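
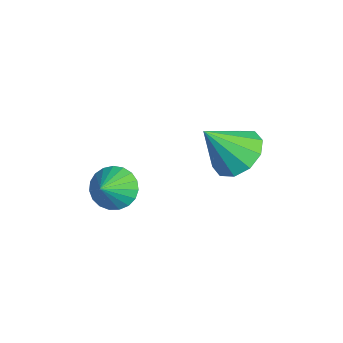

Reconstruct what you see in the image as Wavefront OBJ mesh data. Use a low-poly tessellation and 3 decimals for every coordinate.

v 2.128 -3.222 -0.389
v 2.74 -3.151 -0.945
v 2.952 -3.778 0.449
v 2.766 -2.854 -0.772
v 2.681 -2.62 -0.533
v 2.501 -2.49 -0.269
v 2.256 -2.486 -0.025
v 1.989 -2.61 0.155
v 1.746 -2.839 0.242
v 1.569 -3.135 0.219
v 1.489 -3.445 0.091
v 1.519 -3.717 -0.119
v 1.655 -3.903 -0.376
v 1.872 -3.971 -0.636
v 2.134 -3.91 -0.852
v 2.394 -3.73 -0.989
v 2.609 -3.461 -1.021
v 3.327 0.487 1.81
v 3.822 -0.169 1.258
v 3.373 -0.607 3.15
v 4.231 0.191 1.537
v 4.295 0.663 1.921
v 3.989 1.068 2.262
v 3.43 1.251 2.431
v 2.832 1.143 2.363
v 2.423 0.783 2.083
v 2.359 0.311 1.7
v 2.665 -0.094 1.358
v 3.224 -0.277 1.19
f 2 1 4
f 2 4 3
f 4 1 5
f 4 5 3
f 5 1 6
f 5 6 3
f 6 1 7
f 6 7 3
f 7 1 8
f 7 8 3
f 8 1 9
f 8 9 3
f 9 1 10
f 9 10 3
f 10 1 11
f 10 11 3
f 11 1 12
f 11 12 3
f 12 1 13
f 12 13 3
f 13 1 14
f 13 14 3
f 14 1 15
f 14 15 3
f 15 1 16
f 15 16 3
f 16 1 17
f 16 17 3
f 17 1 2
f 17 2 3
f 19 18 21
f 19 21 20
f 21 18 22
f 21 22 20
f 22 18 23
f 22 23 20
f 23 18 24
f 23 24 20
f 24 18 25
f 24 25 20
f 25 18 26
f 25 26 20
f 26 18 27
f 26 27 20
f 27 18 28
f 27 28 20
f 28 18 29
f 28 29 20
f 29 18 19
f 29 19 20



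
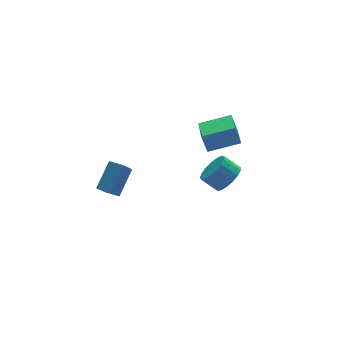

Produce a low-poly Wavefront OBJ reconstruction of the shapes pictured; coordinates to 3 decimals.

v 1.558 -4.163 2.068
v 1.364 -3.812 3.093
v 2.304 -2.338 1.583
v 2.111 -1.987 2.608
v 3.229 -4.713 2.572
v 3.036 -4.362 3.597
v 3.976 -2.888 2.087
v 3.782 -2.537 3.112
v 4.264 -1.474 -3.205
v 5.078 -1.019 -2.817
v 4.37 -0.411 -2.046
v 3.556 -0.866 -2.435
v 4.94 -0.724 -3.175
v 4.232 -0.117 -2.404
v 4.648 -0.601 -3.54
v 3.94 0.006 -2.769
v 4.268 -0.679 -3.828
v 3.56 -0.071 -3.057
v 3.887 -0.938 -3.974
v 3.179 -0.331 -3.203
v 3.592 -1.32 -3.944
v 2.884 -0.713 -3.173
v 3.451 -1.737 -3.744
v 2.743 -1.13 -2.973
v 3.497 -2.094 -3.421
v 2.789 -1.487 -2.651
v 3.718 -2.309 -3.049
v 3.01 -1.702 -2.278
v 4.064 -2.332 -2.713
v 3.356 -1.725 -1.942
v 4.456 -2.159 -2.489
v 3.748 -1.552 -1.718
v 4.804 -1.829 -2.429
v 4.096 -1.222 -1.659
v 5.028 -1.417 -2.548
v 4.321 -0.81 -1.777
v -2.635 -2.187 -1.57
v -3.365 -2.657 -0.603
v -3.114 -1.486 -1.592
v -3.845 -1.955 -0.625
v -1.515 -1.385 -0.335
v -2.246 -1.854 0.632
v -1.995 -0.683 -0.357
v -2.725 -1.153 0.61
f 2 4 1
f 5 2 1
f 1 4 3
f 3 5 1
f 2 8 4
f 6 2 5
f 6 8 2
f 4 8 3
f 7 5 3
f 3 8 7
f 7 6 5
f 8 6 7
f 10 9 13
f 10 13 11
f 11 13 14
f 11 14 12
f 13 9 15
f 13 15 14
f 14 15 16
f 14 16 12
f 15 9 17
f 15 17 16
f 16 17 18
f 16 18 12
f 17 9 19
f 17 19 18
f 18 19 20
f 18 20 12
f 19 9 21
f 19 21 20
f 20 21 22
f 20 22 12
f 21 9 23
f 21 23 22
f 22 23 24
f 22 24 12
f 23 9 25
f 23 25 24
f 24 25 26
f 24 26 12
f 25 9 27
f 25 27 26
f 26 27 28
f 26 28 12
f 27 9 29
f 27 29 28
f 28 29 30
f 28 30 12
f 29 9 31
f 29 31 30
f 30 31 32
f 30 32 12
f 31 9 33
f 31 33 32
f 32 33 34
f 32 34 12
f 33 9 35
f 33 35 34
f 34 35 36
f 34 36 12
f 35 9 10
f 35 10 36
f 36 10 11
f 36 11 12
f 38 40 37
f 41 38 37
f 37 40 39
f 39 41 37
f 38 44 40
f 42 38 41
f 42 44 38
f 40 44 39
f 43 41 39
f 39 44 43
f 43 42 41
f 44 42 43



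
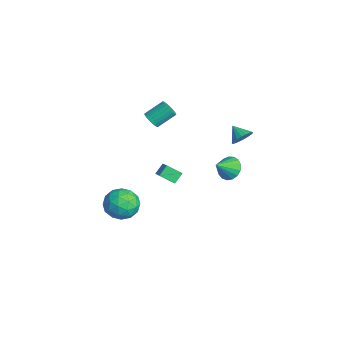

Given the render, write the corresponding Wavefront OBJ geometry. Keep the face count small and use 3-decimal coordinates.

v -2.773 0.35 -2.494
v -3.227 -0.465 -1.95
v -3.092 0.896 -1.941
v -3.546 0.081 -1.397
v -1.314 0.199 -1.503
v -1.768 -0.616 -0.959
v -1.633 0.745 -0.95
v -2.087 -0.07 -0.406
v -3.83 -2.777 -4.169
v -3.133 -1.909 -4.584
v -2.347 -3.491 -3.176
v -1.65 -2.623 -3.591
v -2.52 -2.371 -2.822
v -3.436 -1.929 -3.436
v -2.044 -3.471 -4.324
v -2.96 -3.029 -4.938
v -2.029 -2.337 -4.68
v -2.324 -1.657 -3.752
v -3.156 -3.743 -4.008
v -3.451 -3.063 -3.08
v -3.612 -2.28 -4.464
v -1.868 -3.12 -3.296
v -2.379 -2.972 -2.844
v -1.97 -2.461 -3.088
v -3.79 -2.292 -3.789
v -3.381 -1.782 -4.033
v -3.02 -2.053 -2.997
v -2.099 -3.618 -3.727
v -1.69 -3.108 -3.971
v -3.51 -2.939 -4.672
v -3.101 -2.428 -4.916
v -2.46 -3.347 -4.763
v -2.554 -2.022 -4.764
v -1.682 -2.441 -4.181
v -1.913 -2.94 -4.612
v -2.452 -2.68 -4.972
v -2.727 -1.622 -4.218
v -1.855 -2.042 -3.635
v -2.366 -1.893 -3.182
v -2.905 -1.634 -3.543
v -2.078 -1.874 -4.275
v -3.625 -3.358 -4.125
v -2.753 -3.778 -3.542
v -2.575 -3.766 -4.217
v -3.114 -3.507 -4.578
v -3.798 -2.959 -3.579
v -2.926 -3.378 -2.996
v -3.028 -2.72 -2.788
v -3.567 -2.46 -3.148
v -3.402 -3.526 -3.485
v 0.584 3.669 3.261
v 1.056 3.465 3.779
v -0.204 3.311 3.839
v 0.981 3.769 3.866
v 0.827 4.053 3.832
v 0.625 4.262 3.686
v 0.415 4.352 3.456
v 0.238 4.308 3.187
v 0.13 4.137 2.933
v 0.111 3.874 2.744
v 0.186 3.57 2.657
v 0.34 3.285 2.69
v 0.542 3.077 2.837
v 0.752 2.986 3.067
v 0.929 3.031 3.336
v 1.038 3.202 3.59
v -2.52 -0.893 3.513
v -2.3 -0.552 3.058
v -2.36 0.574 3.871
v -2.58 0.233 4.327
v -2.534 -0.536 3.019
v -2.594 0.589 3.832
v -2.766 -0.574 3.055
v -2.826 0.551 3.868
v -2.961 -0.661 3.161
v -3.021 0.464 3.974
v -3.088 -0.784 3.32
v -3.148 0.342 4.134
v -3.129 -0.922 3.509
v -3.189 0.203 4.323
v -3.077 -1.057 3.699
v -3.137 0.069 4.513
v -2.941 -1.166 3.86
v -3.001 -0.041 4.674
v -2.74 -1.234 3.969
v -2.8 -0.108 4.782
v -2.506 -1.249 4.008
v -2.566 -0.124 4.821
v -2.274 -1.211 3.972
v -2.334 -0.086 4.785
v -2.079 -1.124 3.866
v -2.139 0.001 4.679
v -1.952 -1.002 3.706
v -2.012 0.124 4.52
v -1.911 -0.863 3.517
v -1.971 0.262 4.331
v -1.963 -0.729 3.327
v -2.023 0.397 4.141
v -2.099 -0.619 3.166
v -2.159 0.506 3.98
v -1.034 3.443 -0.625
v -0.275 3.412 -1.027
v -0.646 2.477 0.185
v -0.216 3.687 -0.727
v -0.345 3.907 -0.403
v -0.632 4.02 -0.131
v -1.011 4.001 0.029
v -1.395 3.854 0.038
v -1.697 3.613 -0.104
v -1.847 3.333 -0.366
v -1.811 3.079 -0.687
v -1.597 2.907 -0.994
v -1.254 2.859 -1.217
v -0.861 2.944 -1.304
v -0.507 3.144 -1.235
f 2 4 1
f 5 2 1
f 1 4 3
f 3 5 1
f 2 8 4
f 6 2 5
f 6 8 2
f 4 8 3
f 7 5 3
f 3 8 7
f 7 6 5
f 8 6 7
f 9 46 25
f 46 20 49
f 25 49 14
f 46 49 25
f 9 25 21
f 25 14 26
f 21 26 10
f 25 26 21
f 9 21 30
f 21 10 31
f 30 31 16
f 21 31 30
f 9 30 42
f 30 16 45
f 42 45 19
f 30 45 42
f 9 42 46
f 42 19 50
f 46 50 20
f 42 50 46
f 10 26 37
f 26 14 40
f 37 40 18
f 26 40 37
f 14 49 27
f 49 20 48
f 27 48 13
f 49 48 27
f 20 50 47
f 50 19 43
f 47 43 11
f 50 43 47
f 19 45 44
f 45 16 32
f 44 32 15
f 45 32 44
f 16 31 36
f 31 10 33
f 36 33 17
f 31 33 36
f 12 38 24
f 38 18 39
f 24 39 13
f 38 39 24
f 12 24 22
f 24 13 23
f 22 23 11
f 24 23 22
f 12 22 29
f 22 11 28
f 29 28 15
f 22 28 29
f 12 29 34
f 29 15 35
f 34 35 17
f 29 35 34
f 12 34 38
f 34 17 41
f 38 41 18
f 34 41 38
f 13 39 27
f 39 18 40
f 27 40 14
f 39 40 27
f 11 23 47
f 23 13 48
f 47 48 20
f 23 48 47
f 15 28 44
f 28 11 43
f 44 43 19
f 28 43 44
f 17 35 36
f 35 15 32
f 36 32 16
f 35 32 36
f 18 41 37
f 41 17 33
f 37 33 10
f 41 33 37
f 52 51 54
f 52 54 53
f 54 51 55
f 54 55 53
f 55 51 56
f 55 56 53
f 56 51 57
f 56 57 53
f 57 51 58
f 57 58 53
f 58 51 59
f 58 59 53
f 59 51 60
f 59 60 53
f 60 51 61
f 60 61 53
f 61 51 62
f 61 62 53
f 62 51 63
f 62 63 53
f 63 51 64
f 63 64 53
f 64 51 65
f 64 65 53
f 65 51 66
f 65 66 53
f 66 51 52
f 66 52 53
f 68 67 71
f 68 71 69
f 69 71 72
f 69 72 70
f 71 67 73
f 71 73 72
f 72 73 74
f 72 74 70
f 73 67 75
f 73 75 74
f 74 75 76
f 74 76 70
f 75 67 77
f 75 77 76
f 76 77 78
f 76 78 70
f 77 67 79
f 77 79 78
f 78 79 80
f 78 80 70
f 79 67 81
f 79 81 80
f 80 81 82
f 80 82 70
f 81 67 83
f 81 83 82
f 82 83 84
f 82 84 70
f 83 67 85
f 83 85 84
f 84 85 86
f 84 86 70
f 85 67 87
f 85 87 86
f 86 87 88
f 86 88 70
f 87 67 89
f 87 89 88
f 88 89 90
f 88 90 70
f 89 67 91
f 89 91 90
f 90 91 92
f 90 92 70
f 91 67 93
f 91 93 92
f 92 93 94
f 92 94 70
f 93 67 95
f 93 95 94
f 94 95 96
f 94 96 70
f 95 67 97
f 95 97 96
f 96 97 98
f 96 98 70
f 97 67 99
f 97 99 98
f 98 99 100
f 98 100 70
f 99 67 68
f 99 68 100
f 100 68 69
f 100 69 70
f 102 101 104
f 102 104 103
f 104 101 105
f 104 105 103
f 105 101 106
f 105 106 103
f 106 101 107
f 106 107 103
f 107 101 108
f 107 108 103
f 108 101 109
f 108 109 103
f 109 101 110
f 109 110 103
f 110 101 111
f 110 111 103
f 111 101 112
f 111 112 103
f 112 101 113
f 112 113 103
f 113 101 114
f 113 114 103
f 114 101 115
f 114 115 103
f 115 101 102
f 115 102 103



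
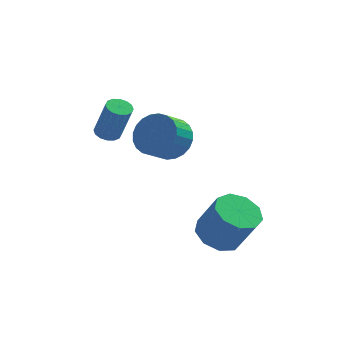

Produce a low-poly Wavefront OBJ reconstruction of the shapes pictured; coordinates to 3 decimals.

v -3.524 3.206 1.226
v -3.063 2.951 1.038
v -2.574 2.62 2.685
v -3.036 2.874 2.874
v -2.987 3.229 1.071
v -2.498 2.897 2.719
v -3.055 3.5 1.146
v -2.566 3.169 2.794
v -3.249 3.693 1.243
v -2.76 3.362 2.89
v -3.517 3.755 1.335
v -3.028 3.424 2.982
v -3.787 3.67 1.398
v -3.298 3.338 3.045
v -3.986 3.46 1.415
v -3.497 3.129 3.062
v -4.062 3.183 1.381
v -3.573 2.851 3.029
v -3.994 2.911 1.306
v -3.505 2.58 2.954
v -3.8 2.718 1.21
v -3.311 2.387 2.857
v -3.532 2.656 1.118
v -3.043 2.325 2.765
v -3.262 2.742 1.055
v -2.773 2.41 2.702
v -1.092 0.585 2.464
v -0.635 0.959 3.246
v -1.251 0.309 3.918
v -1.708 -0.065 3.136
v -0.929 1.201 3.21
v -1.546 0.55 3.881
v -1.248 1.348 3.059
v -1.865 0.697 3.731
v -1.544 1.379 2.819
v -2.16 0.729 3.49
v -1.77 1.29 2.524
v -2.387 0.639 3.195
v -1.894 1.093 2.22
v -2.51 0.442 2.891
v -1.895 0.819 1.953
v -2.511 0.168 2.625
v -1.774 0.509 1.765
v -2.39 -0.141 2.436
v -1.549 0.211 1.682
v -2.165 -0.439 2.354
v -1.254 -0.03 1.719
v -1.871 -0.681 2.39
v -0.935 -0.177 1.869
v -1.552 -0.828 2.541
v -0.64 -0.209 2.11
v -1.256 -0.859 2.781
v -0.413 -0.119 2.405
v -1.03 -0.77 3.076
v -0.29 0.078 2.709
v -0.906 -0.573 3.38
v -0.289 0.352 2.975
v -0.905 -0.299 3.647
v -0.41 0.661 3.164
v -1.026 0.011 3.835
v 0.653 -1.148 -1.669
v 1.227 -1.816 -2.122
v 1.94 -2.26 -0.564
v 1.367 -1.592 -0.111
v 1.544 -1.218 -2.096
v 2.257 -1.663 -0.538
v 1.444 -0.588 -1.871
v 2.157 -1.032 -0.313
v 0.975 -0.219 -1.551
v 1.688 -0.663 0.007
v 0.355 -0.285 -1.286
v 1.068 -0.729 0.272
v -0.125 -0.755 -1.201
v 0.588 -1.199 0.357
v -0.241 -1.409 -1.334
v 0.472 -1.853 0.224
v 0.062 -1.94 -1.624
v 0.775 -2.384 -0.066
v 0.641 -2.101 -1.935
v 1.354 -2.545 -0.377
f 2 1 5
f 2 5 3
f 3 5 6
f 3 6 4
f 5 1 7
f 5 7 6
f 6 7 8
f 6 8 4
f 7 1 9
f 7 9 8
f 8 9 10
f 8 10 4
f 9 1 11
f 9 11 10
f 10 11 12
f 10 12 4
f 11 1 13
f 11 13 12
f 12 13 14
f 12 14 4
f 13 1 15
f 13 15 14
f 14 15 16
f 14 16 4
f 15 1 17
f 15 17 16
f 16 17 18
f 16 18 4
f 17 1 19
f 17 19 18
f 18 19 20
f 18 20 4
f 19 1 21
f 19 21 20
f 20 21 22
f 20 22 4
f 21 1 23
f 21 23 22
f 22 23 24
f 22 24 4
f 23 1 25
f 23 25 24
f 24 25 26
f 24 26 4
f 25 1 2
f 25 2 26
f 26 2 3
f 26 3 4
f 28 27 31
f 28 31 29
f 29 31 32
f 29 32 30
f 31 27 33
f 31 33 32
f 32 33 34
f 32 34 30
f 33 27 35
f 33 35 34
f 34 35 36
f 34 36 30
f 35 27 37
f 35 37 36
f 36 37 38
f 36 38 30
f 37 27 39
f 37 39 38
f 38 39 40
f 38 40 30
f 39 27 41
f 39 41 40
f 40 41 42
f 40 42 30
f 41 27 43
f 41 43 42
f 42 43 44
f 42 44 30
f 43 27 45
f 43 45 44
f 44 45 46
f 44 46 30
f 45 27 47
f 45 47 46
f 46 47 48
f 46 48 30
f 47 27 49
f 47 49 48
f 48 49 50
f 48 50 30
f 49 27 51
f 49 51 50
f 50 51 52
f 50 52 30
f 51 27 53
f 51 53 52
f 52 53 54
f 52 54 30
f 53 27 55
f 53 55 54
f 54 55 56
f 54 56 30
f 55 27 57
f 55 57 56
f 56 57 58
f 56 58 30
f 57 27 59
f 57 59 58
f 58 59 60
f 58 60 30
f 59 27 28
f 59 28 60
f 60 28 29
f 60 29 30
f 62 61 65
f 62 65 63
f 63 65 66
f 63 66 64
f 65 61 67
f 65 67 66
f 66 67 68
f 66 68 64
f 67 61 69
f 67 69 68
f 68 69 70
f 68 70 64
f 69 61 71
f 69 71 70
f 70 71 72
f 70 72 64
f 71 61 73
f 71 73 72
f 72 73 74
f 72 74 64
f 73 61 75
f 73 75 74
f 74 75 76
f 74 76 64
f 75 61 77
f 75 77 76
f 76 77 78
f 76 78 64
f 77 61 79
f 77 79 78
f 78 79 80
f 78 80 64
f 79 61 62
f 79 62 80
f 80 62 63
f 80 63 64



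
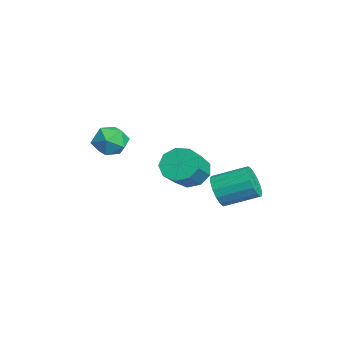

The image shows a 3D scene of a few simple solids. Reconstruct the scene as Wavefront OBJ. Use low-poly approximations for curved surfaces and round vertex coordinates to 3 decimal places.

v 0.228 1.782 -1.284
v 0.669 1.375 -0.51
v 0.994 3.11 0.219
v 0.552 3.518 -0.556
v 1.017 1.438 -0.817
v 1.342 3.174 -0.089
v 1.185 1.581 -1.231
v 1.51 3.316 -0.503
v 1.134 1.77 -1.658
v 1.458 3.505 -0.929
v 0.874 1.961 -1.999
v 1.199 3.697 -1.27
v 0.467 2.112 -2.176
v 0.792 3.847 -1.447
v 0.005 2.187 -2.149
v 0.33 3.922 -1.42
v -0.406 2.169 -1.924
v -0.082 3.905 -1.195
v -0.672 2.063 -1.552
v -0.347 3.799 -0.823
v -0.732 1.893 -1.119
v -0.407 3.628 -0.391
v -0.572 1.697 -0.724
v -0.247 3.432 0.004
v -0.229 1.521 -0.458
v 0.096 3.256 0.271
v 0.219 1.404 -0.38
v 0.544 3.14 0.348
v -1.841 0.709 -0.801
v -1.231 0.457 -1.643
v -0.109 -0.241 -0.621
v -0.719 0.011 0.221
v -1.048 1.119 -1.391
v 0.074 0.421 -0.369
v -1.236 1.59 -0.863
v -0.115 0.892 0.159
v -1.707 1.648 -0.306
v -0.586 0.95 0.716
v -2.241 1.267 0.02
v -1.119 0.569 1.041
v -2.587 0.625 -0.039
v -1.466 -0.073 0.983
v -2.584 0.022 -0.454
v -1.463 -0.676 0.568
v -2.233 -0.259 -1.031
v -1.112 -0.957 -0.01
v -1.699 -0.088 -1.501
v -0.577 -0.786 -0.479
v -2.969 -2.978 0.928
v -2.056 -2.758 0.454
v -2.124 -3.682 2.226
v -1.211 -3.462 1.752
v -1.806 -2.684 2.135
v -2.328 -2.249 1.333
v -1.852 -4.191 1.347
v -2.374 -3.756 0.545
v -1.366 -3.507 0.713
v -1.338 -2.576 1.2
v -2.842 -3.864 1.48
v -2.814 -2.933 1.967
f 2 1 5
f 2 5 3
f 3 5 6
f 3 6 4
f 5 1 7
f 5 7 6
f 6 7 8
f 6 8 4
f 7 1 9
f 7 9 8
f 8 9 10
f 8 10 4
f 9 1 11
f 9 11 10
f 10 11 12
f 10 12 4
f 11 1 13
f 11 13 12
f 12 13 14
f 12 14 4
f 13 1 15
f 13 15 14
f 14 15 16
f 14 16 4
f 15 1 17
f 15 17 16
f 16 17 18
f 16 18 4
f 17 1 19
f 17 19 18
f 18 19 20
f 18 20 4
f 19 1 21
f 19 21 20
f 20 21 22
f 20 22 4
f 21 1 23
f 21 23 22
f 22 23 24
f 22 24 4
f 23 1 25
f 23 25 24
f 24 25 26
f 24 26 4
f 25 1 27
f 25 27 26
f 26 27 28
f 26 28 4
f 27 1 2
f 27 2 28
f 28 2 3
f 28 3 4
f 30 29 33
f 30 33 31
f 31 33 34
f 31 34 32
f 33 29 35
f 33 35 34
f 34 35 36
f 34 36 32
f 35 29 37
f 35 37 36
f 36 37 38
f 36 38 32
f 37 29 39
f 37 39 38
f 38 39 40
f 38 40 32
f 39 29 41
f 39 41 40
f 40 41 42
f 40 42 32
f 41 29 43
f 41 43 42
f 42 43 44
f 42 44 32
f 43 29 45
f 43 45 44
f 44 45 46
f 44 46 32
f 45 29 47
f 45 47 46
f 46 47 48
f 46 48 32
f 47 29 30
f 47 30 48
f 48 30 31
f 48 31 32
f 49 60 54
f 49 54 50
f 49 50 56
f 49 56 59
f 49 59 60
f 50 54 58
f 54 60 53
f 60 59 51
f 59 56 55
f 56 50 57
f 52 58 53
f 52 53 51
f 52 51 55
f 52 55 57
f 52 57 58
f 53 58 54
f 51 53 60
f 55 51 59
f 57 55 56
f 58 57 50



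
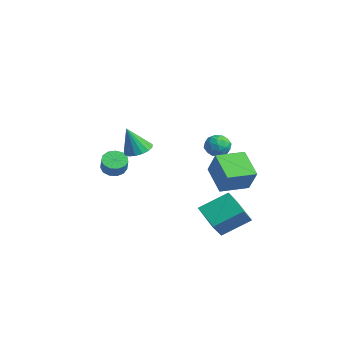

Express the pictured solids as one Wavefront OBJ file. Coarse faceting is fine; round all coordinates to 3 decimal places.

v 2.431 1.475 -4.313
v 2.769 3.187 -3.238
v 4.014 1.728 -5.215
v 4.353 3.441 -4.14
v 3.187 0.639 -3.22
v 3.526 2.352 -2.145
v 4.771 0.893 -4.122
v 5.109 2.605 -3.047
v -3.87 -1.896 -2.211
v -3.293 -1.488 -2.586
v -2.614 -1.656 -1.724
v -3.19 -2.064 -1.349
v -3.525 -1.187 -2.344
v -2.846 -1.354 -1.482
v -3.867 -1.11 -2.06
v -3.188 -1.278 -1.198
v -4.209 -1.284 -1.824
v -3.53 -1.452 -0.962
v -4.444 -1.652 -1.711
v -3.765 -1.819 -0.849
v -4.496 -2.097 -1.756
v -3.817 -2.265 -0.894
v -4.35 -2.479 -1.946
v -3.67 -2.646 -1.084
v -4.051 -2.675 -2.22
v -3.371 -2.843 -1.358
v -3.694 -2.625 -2.491
v -3.015 -2.792 -1.629
v -3.393 -2.343 -2.673
v -2.714 -2.51 -1.811
v -3.244 -1.919 -2.709
v -2.564 -2.087 -1.847
v 2.385 -2.598 1.481
v 2.93 -1.981 1.73
v 2.415 -3.302 3.159
v 2.558 -1.82 1.804
v 2.147 -1.838 1.804
v 1.79 -2.029 1.73
v 1.57 -2.351 1.598
v 1.536 -2.73 1.44
v 1.697 -3.078 1.292
v 2.016 -3.317 1.186
v 2.419 -3.391 1.148
v 2.815 -3.283 1.186
v 3.112 -3.018 1.292
v 3.242 -2.658 1.441
v 3.177 -2.283 1.599
v 2.169 2.368 -2.568
v 0.525 2.299 -1.397
v 2.091 4.216 -2.57
v 0.447 4.147 -1.398
v 3.213 2.413 -1.102
v 1.569 2.344 0.07
v 3.135 4.261 -1.103
v 1.491 4.192 0.068
v -1.553 3.656 0.002
v -0.947 3.827 0.591
v -0.593 3.053 -0.811
v 0.013 3.224 -0.222
v -0.598 2.64 -0.054
v -1.192 3.013 0.448
v -0.348 3.867 -0.668
v -0.942 4.24 -0.166
v -0.203 3.958 0.177
v -0.357 3.2 0.556
v -1.183 3.68 -0.776
v -1.337 2.922 -0.397
v -1.335 3.794 0.368
v -0.205 3.086 -0.588
v -0.565 2.742 -0.489
v -0.209 2.843 -0.143
v -1.478 3.316 0.284
v -1.122 3.416 0.63
v -0.917 2.719 0.251
v -0.418 3.464 -0.85
v -0.062 3.564 -0.504
v -1.331 4.037 -0.077
v -0.975 4.138 0.269
v -0.623 4.161 -0.471
v -0.541 3.972 0.47
v 0.024 3.618 -0.007
v -0.188 3.996 -0.27
v -0.537 4.215 0.025
v -0.632 3.526 0.694
v -0.067 3.172 0.216
v -0.426 2.829 0.315
v -0.775 3.048 0.61
v -0.194 3.603 0.45
v -1.473 3.708 -0.436
v -0.908 3.354 -0.914
v -0.765 3.832 -0.83
v -1.114 4.051 -0.535
v -1.564 3.262 -0.213
v -0.999 2.908 -0.69
v -1.003 2.665 -0.245
v -1.352 2.884 0.05
v -1.346 3.277 -0.67
f 2 4 1
f 5 2 1
f 1 4 3
f 3 5 1
f 2 8 4
f 6 2 5
f 6 8 2
f 4 8 3
f 7 5 3
f 3 8 7
f 7 6 5
f 8 6 7
f 10 9 13
f 10 13 11
f 11 13 14
f 11 14 12
f 13 9 15
f 13 15 14
f 14 15 16
f 14 16 12
f 15 9 17
f 15 17 16
f 16 17 18
f 16 18 12
f 17 9 19
f 17 19 18
f 18 19 20
f 18 20 12
f 19 9 21
f 19 21 20
f 20 21 22
f 20 22 12
f 21 9 23
f 21 23 22
f 22 23 24
f 22 24 12
f 23 9 25
f 23 25 24
f 24 25 26
f 24 26 12
f 25 9 27
f 25 27 26
f 26 27 28
f 26 28 12
f 27 9 29
f 27 29 28
f 28 29 30
f 28 30 12
f 29 9 31
f 29 31 30
f 30 31 32
f 30 32 12
f 31 9 10
f 31 10 32
f 32 10 11
f 32 11 12
f 34 33 36
f 34 36 35
f 36 33 37
f 36 37 35
f 37 33 38
f 37 38 35
f 38 33 39
f 38 39 35
f 39 33 40
f 39 40 35
f 40 33 41
f 40 41 35
f 41 33 42
f 41 42 35
f 42 33 43
f 42 43 35
f 43 33 44
f 43 44 35
f 44 33 45
f 44 45 35
f 45 33 46
f 45 46 35
f 46 33 47
f 46 47 35
f 47 33 34
f 47 34 35
f 49 51 48
f 52 49 48
f 48 51 50
f 50 52 48
f 49 55 51
f 53 49 52
f 53 55 49
f 51 55 50
f 54 52 50
f 50 55 54
f 54 53 52
f 55 53 54
f 56 93 72
f 93 67 96
f 72 96 61
f 93 96 72
f 56 72 68
f 72 61 73
f 68 73 57
f 72 73 68
f 56 68 77
f 68 57 78
f 77 78 63
f 68 78 77
f 56 77 89
f 77 63 92
f 89 92 66
f 77 92 89
f 56 89 93
f 89 66 97
f 93 97 67
f 89 97 93
f 57 73 84
f 73 61 87
f 84 87 65
f 73 87 84
f 61 96 74
f 96 67 95
f 74 95 60
f 96 95 74
f 67 97 94
f 97 66 90
f 94 90 58
f 97 90 94
f 66 92 91
f 92 63 79
f 91 79 62
f 92 79 91
f 63 78 83
f 78 57 80
f 83 80 64
f 78 80 83
f 59 85 71
f 85 65 86
f 71 86 60
f 85 86 71
f 59 71 69
f 71 60 70
f 69 70 58
f 71 70 69
f 59 69 76
f 69 58 75
f 76 75 62
f 69 75 76
f 59 76 81
f 76 62 82
f 81 82 64
f 76 82 81
f 59 81 85
f 81 64 88
f 85 88 65
f 81 88 85
f 60 86 74
f 86 65 87
f 74 87 61
f 86 87 74
f 58 70 94
f 70 60 95
f 94 95 67
f 70 95 94
f 62 75 91
f 75 58 90
f 91 90 66
f 75 90 91
f 64 82 83
f 82 62 79
f 83 79 63
f 82 79 83
f 65 88 84
f 88 64 80
f 84 80 57
f 88 80 84



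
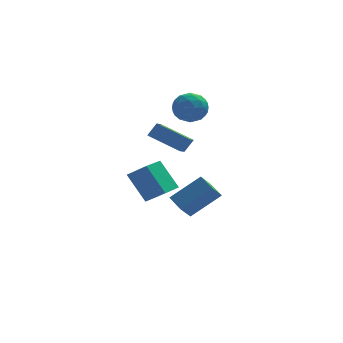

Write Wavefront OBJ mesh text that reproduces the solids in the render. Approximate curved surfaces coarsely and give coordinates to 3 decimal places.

v 0.183 -0.759 -4.952
v -0.377 -1.322 -4.135
v -0.268 0.222 -4.586
v -0.829 -0.341 -3.769
v 1.789 -0.499 -3.671
v 1.228 -1.062 -2.854
v 1.337 0.482 -3.305
v 0.777 -0.081 -2.488
v -0.8 -4.937 1.546
v -2.257 -4.165 2.316
v -0.445 -3.637 0.912
v -1.902 -2.864 1.682
v -0.338 -4.736 2.218
v -1.795 -3.963 2.988
v 0.017 -3.435 1.584
v -1.44 -2.663 2.354
v -2.308 -3.465 -2.452
v -3.133 -2.647 -0.975
v -1.532 -2.317 -2.655
v -2.358 -1.499 -1.177
v -1.402 -3.941 -1.683
v -2.228 -3.123 -0.205
v -0.627 -2.793 -1.885
v -1.452 -1.975 -0.408
v -0.378 0.691 2.101
v 0.193 0.773 2.903
v 0.307 -0.713 1.757
v 0.878 -0.631 2.559
v -0.094 -0.781 2.658
v -0.517 0.086 2.871
v 1.017 -0.026 1.789
v 0.594 0.841 2.002
v 1.056 0.329 2.711
v 0.369 -0.137 3.247
v 0.131 0.197 1.413
v -0.556 -0.269 1.949
v -0.152 0.855 2.533
v 0.652 -0.795 2.127
v 0.081 -0.883 2.185
v 0.417 -0.835 2.657
v -0.57 0.452 2.513
v -0.234 0.5 2.985
v -0.403 -0.414 2.84
v 0.734 -0.44 1.675
v 1.07 -0.392 2.147
v 0.083 0.895 2.003
v 0.419 0.943 2.475
v 0.903 0.474 1.82
v 0.69 0.643 2.891
v 1.093 -0.182 2.688
v 1.174 0.173 2.236
v 0.926 0.683 2.361
v 0.287 0.368 3.206
v 0.689 -0.457 3.004
v 0.118 -0.545 3.062
v -0.131 -0.035 3.187
v 0.794 0.108 3.093
v -0.189 0.517 1.656
v 0.213 -0.308 1.454
v 0.631 0.095 1.473
v 0.382 0.605 1.598
v -0.593 0.242 1.972
v -0.19 -0.583 1.769
v -0.426 -0.623 2.299
v -0.674 -0.113 2.424
v -0.294 -0.048 1.567
f 2 4 1
f 5 2 1
f 1 4 3
f 3 5 1
f 2 8 4
f 6 2 5
f 6 8 2
f 4 8 3
f 7 5 3
f 3 8 7
f 7 6 5
f 8 6 7
f 10 12 9
f 13 10 9
f 9 12 11
f 11 13 9
f 10 16 12
f 14 10 13
f 14 16 10
f 12 16 11
f 15 13 11
f 11 16 15
f 15 14 13
f 16 14 15
f 18 20 17
f 21 18 17
f 17 20 19
f 19 21 17
f 18 24 20
f 22 18 21
f 22 24 18
f 20 24 19
f 23 21 19
f 19 24 23
f 23 22 21
f 24 22 23
f 25 62 41
f 62 36 65
f 41 65 30
f 62 65 41
f 25 41 37
f 41 30 42
f 37 42 26
f 41 42 37
f 25 37 46
f 37 26 47
f 46 47 32
f 37 47 46
f 25 46 58
f 46 32 61
f 58 61 35
f 46 61 58
f 25 58 62
f 58 35 66
f 62 66 36
f 58 66 62
f 26 42 53
f 42 30 56
f 53 56 34
f 42 56 53
f 30 65 43
f 65 36 64
f 43 64 29
f 65 64 43
f 36 66 63
f 66 35 59
f 63 59 27
f 66 59 63
f 35 61 60
f 61 32 48
f 60 48 31
f 61 48 60
f 32 47 52
f 47 26 49
f 52 49 33
f 47 49 52
f 28 54 40
f 54 34 55
f 40 55 29
f 54 55 40
f 28 40 38
f 40 29 39
f 38 39 27
f 40 39 38
f 28 38 45
f 38 27 44
f 45 44 31
f 38 44 45
f 28 45 50
f 45 31 51
f 50 51 33
f 45 51 50
f 28 50 54
f 50 33 57
f 54 57 34
f 50 57 54
f 29 55 43
f 55 34 56
f 43 56 30
f 55 56 43
f 27 39 63
f 39 29 64
f 63 64 36
f 39 64 63
f 31 44 60
f 44 27 59
f 60 59 35
f 44 59 60
f 33 51 52
f 51 31 48
f 52 48 32
f 51 48 52
f 34 57 53
f 57 33 49
f 53 49 26
f 57 49 53



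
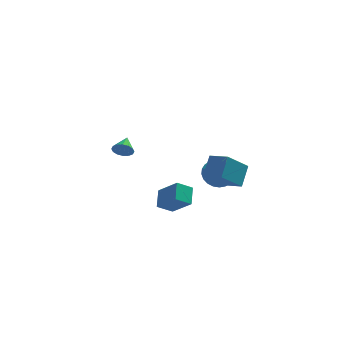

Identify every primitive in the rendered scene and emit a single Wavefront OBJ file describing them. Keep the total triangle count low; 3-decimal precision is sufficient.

v 2.582 -3.357 -1.824
v 1.573 -4.62 -0.596
v 2.841 -2.439 -0.666
v 1.832 -3.702 0.562
v 3.628 -3.958 -1.582
v 2.619 -5.221 -0.354
v 3.887 -3.04 -0.424
v 2.878 -4.303 0.804
v -4.008 3.182 -2.375
v -3.437 3.32 -2.737
v -3.912 4.278 -1.805
v -3.705 3.447 -2.936
v -4.054 3.503 -2.984
v -4.391 3.473 -2.87
v -4.625 3.365 -2.623
v -4.694 3.208 -2.31
v -4.579 3.044 -2.014
v -4.311 2.917 -1.815
v -3.962 2.861 -1.766
v -3.625 2.891 -1.881
v -3.391 2.999 -2.128
v -3.322 3.156 -2.441
v -1.205 -2.746 -4.031
v -1.248 -1.732 -3.235
v -0.379 -2.267 -4.596
v -0.422 -1.253 -3.8
v -0.058 -3.507 -3
v -0.101 -2.493 -2.204
v 0.768 -3.028 -3.565
v 0.725 -2.014 -2.769
v 1.87 0.472 -2.758
v 2.362 0.109 -3.561
v 2.39 -0.272 -2.102
v 2.611 0.39 -3.439
v 2.746 0.683 -3.214
v 2.748 0.944 -2.919
v 2.617 1.133 -2.599
v 2.372 1.222 -2.304
v 2.05 1.197 -2.077
v 1.701 1.061 -1.955
v 1.378 0.836 -1.954
v 1.129 0.555 -2.076
v 0.994 0.262 -2.302
v 0.992 0.001 -2.597
v 1.123 -0.189 -2.916
v 1.368 -0.278 -3.212
v 1.69 -0.252 -3.438
v 2.039 -0.117 -3.561
f 2 4 1
f 5 2 1
f 1 4 3
f 3 5 1
f 2 8 4
f 6 2 5
f 6 8 2
f 4 8 3
f 7 5 3
f 3 8 7
f 7 6 5
f 8 6 7
f 10 9 12
f 10 12 11
f 12 9 13
f 12 13 11
f 13 9 14
f 13 14 11
f 14 9 15
f 14 15 11
f 15 9 16
f 15 16 11
f 16 9 17
f 16 17 11
f 17 9 18
f 17 18 11
f 18 9 19
f 18 19 11
f 19 9 20
f 19 20 11
f 20 9 21
f 20 21 11
f 21 9 22
f 21 22 11
f 22 9 10
f 22 10 11
f 24 26 23
f 27 24 23
f 23 26 25
f 25 27 23
f 24 30 26
f 28 24 27
f 28 30 24
f 26 30 25
f 29 27 25
f 25 30 29
f 29 28 27
f 30 28 29
f 32 31 34
f 32 34 33
f 34 31 35
f 34 35 33
f 35 31 36
f 35 36 33
f 36 31 37
f 36 37 33
f 37 31 38
f 37 38 33
f 38 31 39
f 38 39 33
f 39 31 40
f 39 40 33
f 40 31 41
f 40 41 33
f 41 31 42
f 41 42 33
f 42 31 43
f 42 43 33
f 43 31 44
f 43 44 33
f 44 31 45
f 44 45 33
f 45 31 46
f 45 46 33
f 46 31 47
f 46 47 33
f 47 31 48
f 47 48 33
f 48 31 32
f 48 32 33



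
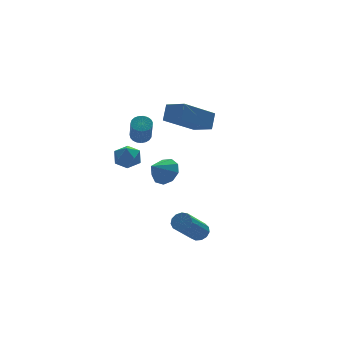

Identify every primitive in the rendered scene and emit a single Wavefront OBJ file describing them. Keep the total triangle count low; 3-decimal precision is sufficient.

v 2.73 -1.648 -4.053
v 3.169 -1.827 -3.754
v 1.908 -2.532 -2.328
v 1.47 -2.352 -2.627
v 3.111 -1.531 -3.659
v 1.85 -2.236 -2.233
v 2.933 -1.273 -3.689
v 1.672 -1.978 -2.263
v 2.69 -1.133 -3.835
v 1.429 -1.838 -2.409
v 2.46 -1.157 -4.05
v 1.199 -1.862 -2.623
v 2.316 -1.337 -4.266
v 1.055 -2.041 -2.839
v 2.303 -1.615 -4.414
v 1.043 -2.32 -2.988
v 2.427 -1.903 -4.448
v 1.166 -2.608 -3.022
v 2.646 -2.111 -4.357
v 1.385 -2.816 -2.93
v 2.892 -2.171 -4.169
v 1.632 -2.876 -2.742
v 3.087 -2.065 -3.944
v 1.826 -2.77 -2.518
v 0.815 2.428 0.288
v 1.201 2.262 -0.353
v -0.041 1.578 -0.007
v 0.345 1.412 -0.648
v 0.639 1.225 0.036
v 1.168 1.75 0.218
v -0.008 2.09 -0.578
v 0.521 2.615 -0.396
v 0.693 2.052 -0.889
v 1.093 1.518 -0.509
v 0.067 2.322 0.149
v 0.467 1.788 0.529
v 2.757 2.263 -1.91
v 3.221 2.516 -1.257
v 1.863 1.997 -1.17
v 2.918 2.957 -1.465
v 2.539 3.074 -1.881
v 2.262 2.811 -2.31
v 2.217 2.292 -2.552
v 2.424 1.759 -2.494
v 2.787 1.462 -2.162
v 3.136 1.54 -1.712
v 3.307 1.956 -1.354
v 1.665 2.768 0.679
v 2.18 2.824 0.832
v 1.89 2.028 2.094
v 1.375 1.972 1.941
v 2.084 3.005 0.925
v 1.794 2.208 2.186
v 1.915 3.145 0.974
v 1.625 2.348 2.236
v 1.703 3.22 0.973
v 1.414 2.423 2.235
v 1.485 3.216 0.921
v 1.195 2.42 2.183
v 1.298 3.136 0.827
v 1.008 2.339 2.089
v 1.174 2.991 0.707
v 0.884 2.195 1.969
v 1.135 2.809 0.583
v 0.845 2.012 1.845
v 1.188 2.619 0.475
v 0.898 1.822 1.737
v 1.323 2.455 0.403
v 1.033 1.658 1.665
v 1.517 2.345 0.378
v 1.228 1.549 1.64
v 1.737 2.308 0.405
v 1.447 1.512 1.667
v 1.944 2.351 0.48
v 1.655 1.555 1.742
v 2.103 2.466 0.589
v 1.814 1.67 1.851
v 2.187 2.633 0.714
v 1.897 1.837 1.976
v 2.561 0.024 2.871
v 2.974 0.53 3.627
v 2.082 1.05 2.446
v 2.495 1.557 3.202
v 4.365 0.363 1.658
v 4.778 0.87 2.414
v 3.886 1.39 1.233
v 4.299 1.896 1.989
f 2 1 5
f 2 5 3
f 3 5 6
f 3 6 4
f 5 1 7
f 5 7 6
f 6 7 8
f 6 8 4
f 7 1 9
f 7 9 8
f 8 9 10
f 8 10 4
f 9 1 11
f 9 11 10
f 10 11 12
f 10 12 4
f 11 1 13
f 11 13 12
f 12 13 14
f 12 14 4
f 13 1 15
f 13 15 14
f 14 15 16
f 14 16 4
f 15 1 17
f 15 17 16
f 16 17 18
f 16 18 4
f 17 1 19
f 17 19 18
f 18 19 20
f 18 20 4
f 19 1 21
f 19 21 20
f 20 21 22
f 20 22 4
f 21 1 23
f 21 23 22
f 22 23 24
f 22 24 4
f 23 1 2
f 23 2 24
f 24 2 3
f 24 3 4
f 25 36 30
f 25 30 26
f 25 26 32
f 25 32 35
f 25 35 36
f 26 30 34
f 30 36 29
f 36 35 27
f 35 32 31
f 32 26 33
f 28 34 29
f 28 29 27
f 28 27 31
f 28 31 33
f 28 33 34
f 29 34 30
f 27 29 36
f 31 27 35
f 33 31 32
f 34 33 26
f 38 37 40
f 38 40 39
f 40 37 41
f 40 41 39
f 41 37 42
f 41 42 39
f 42 37 43
f 42 43 39
f 43 37 44
f 43 44 39
f 44 37 45
f 44 45 39
f 45 37 46
f 45 46 39
f 46 37 47
f 46 47 39
f 47 37 38
f 47 38 39
f 49 48 52
f 49 52 50
f 50 52 53
f 50 53 51
f 52 48 54
f 52 54 53
f 53 54 55
f 53 55 51
f 54 48 56
f 54 56 55
f 55 56 57
f 55 57 51
f 56 48 58
f 56 58 57
f 57 58 59
f 57 59 51
f 58 48 60
f 58 60 59
f 59 60 61
f 59 61 51
f 60 48 62
f 60 62 61
f 61 62 63
f 61 63 51
f 62 48 64
f 62 64 63
f 63 64 65
f 63 65 51
f 64 48 66
f 64 66 65
f 65 66 67
f 65 67 51
f 66 48 68
f 66 68 67
f 67 68 69
f 67 69 51
f 68 48 70
f 68 70 69
f 69 70 71
f 69 71 51
f 70 48 72
f 70 72 71
f 71 72 73
f 71 73 51
f 72 48 74
f 72 74 73
f 73 74 75
f 73 75 51
f 74 48 76
f 74 76 75
f 75 76 77
f 75 77 51
f 76 48 78
f 76 78 77
f 77 78 79
f 77 79 51
f 78 48 49
f 78 49 79
f 79 49 50
f 79 50 51
f 81 83 80
f 84 81 80
f 80 83 82
f 82 84 80
f 81 87 83
f 85 81 84
f 85 87 81
f 83 87 82
f 86 84 82
f 82 87 86
f 86 85 84
f 87 85 86



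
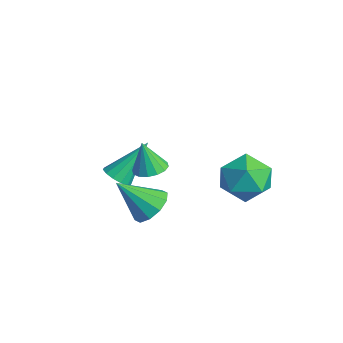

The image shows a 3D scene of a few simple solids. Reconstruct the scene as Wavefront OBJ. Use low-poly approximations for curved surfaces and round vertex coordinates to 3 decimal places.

v 0.43 -1.359 2.427
v 0.792 -0.795 2.592
v 0.15 -1.561 3.733
v 0.459 -0.679 2.539
v 0.118 -0.745 2.455
v -0.14 -0.975 2.365
v -0.244 -1.308 2.291
v -0.168 -1.655 2.253
v 0.068 -1.923 2.263
v 0.401 -2.04 2.316
v 0.742 -1.974 2.4
v 1 -1.743 2.49
v 1.104 -1.41 2.564
v 1.028 -1.063 2.601
v -2.832 -1.215 -0.463
v -2.19 -1.349 -0.327
v -2.868 0.155 1.063
v -2.189 -1.068 -0.579
v -2.392 -0.834 -0.794
v -2.735 -0.72 -0.904
v -3.109 -0.764 -0.874
v -3.394 -0.951 -0.713
v -3.502 -1.221 -0.473
v -3.396 -1.49 -0.229
v -3.112 -1.671 -0.059
v -2.738 -1.707 -0.018
v -2.395 -1.587 -0.118
v 0.921 -1.586 0.688
v 1.712 -1.606 1.05
v 0.299 -2.694 1.992
v 1.44 -1.197 1.268
v 0.97 -0.936 1.265
v 0.481 -0.924 1.041
v 0.16 -1.165 0.683
v 0.13 -1.566 0.327
v 0.402 -1.976 0.109
v 0.872 -2.236 0.112
v 1.361 -2.248 0.336
v 1.682 -2.008 0.694
v 1.14 2.215 0.668
v 2.099 2.775 0.992
v 1.281 1.105 2.168
v 2.24 1.665 2.492
v 1.215 2.199 2.538
v 1.128 2.885 1.611
v 2.252 0.995 1.549
v 2.165 1.681 0.622
v 2.786 2.02 1.537
v 2.146 2.765 2.148
v 1.234 1.115 1.012
v 0.594 1.86 1.623
f 2 1 4
f 2 4 3
f 4 1 5
f 4 5 3
f 5 1 6
f 5 6 3
f 6 1 7
f 6 7 3
f 7 1 8
f 7 8 3
f 8 1 9
f 8 9 3
f 9 1 10
f 9 10 3
f 10 1 11
f 10 11 3
f 11 1 12
f 11 12 3
f 12 1 13
f 12 13 3
f 13 1 14
f 13 14 3
f 14 1 2
f 14 2 3
f 16 15 18
f 16 18 17
f 18 15 19
f 18 19 17
f 19 15 20
f 19 20 17
f 20 15 21
f 20 21 17
f 21 15 22
f 21 22 17
f 22 15 23
f 22 23 17
f 23 15 24
f 23 24 17
f 24 15 25
f 24 25 17
f 25 15 26
f 25 26 17
f 26 15 27
f 26 27 17
f 27 15 16
f 27 16 17
f 29 28 31
f 29 31 30
f 31 28 32
f 31 32 30
f 32 28 33
f 32 33 30
f 33 28 34
f 33 34 30
f 34 28 35
f 34 35 30
f 35 28 36
f 35 36 30
f 36 28 37
f 36 37 30
f 37 28 38
f 37 38 30
f 38 28 39
f 38 39 30
f 39 28 29
f 39 29 30
f 40 51 45
f 40 45 41
f 40 41 47
f 40 47 50
f 40 50 51
f 41 45 49
f 45 51 44
f 51 50 42
f 50 47 46
f 47 41 48
f 43 49 44
f 43 44 42
f 43 42 46
f 43 46 48
f 43 48 49
f 44 49 45
f 42 44 51
f 46 42 50
f 48 46 47
f 49 48 41



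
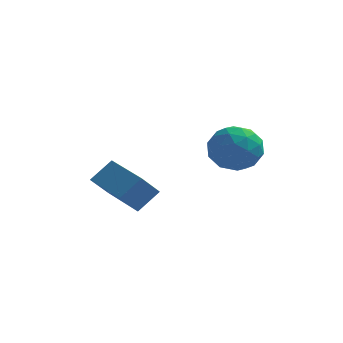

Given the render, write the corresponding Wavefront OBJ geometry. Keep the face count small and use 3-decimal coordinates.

v -1.26 -1.664 -0.627
v -1.632 -2.163 0.036
v -2.33 -0.641 -0.457
v -2.702 -1.14 0.207
v -0.758 -1.24 -0.027
v -1.13 -1.739 0.637
v -1.828 -0.217 0.144
v -2.2 -0.716 0.807
v 0.367 0.537 1.319
v 0.94 0.8 0.778
v 1.14 -0.52 1.622
v 1.713 -0.257 1.081
v 1.575 0.169 1.781
v 1.097 0.823 1.593
v 0.983 -0.543 0.807
v 0.505 0.111 0.619
v 1.32 0.133 0.461
v 1.686 0.573 1.063
v 0.394 -0.293 1.337
v 0.76 0.147 1.939
v 0.586 0.761 1.022
v 1.494 -0.481 1.378
v 1.413 -0.231 1.789
v 1.75 -0.076 1.472
v 0.678 0.775 1.501
v 1.015 0.929 1.183
v 1.388 0.559 1.772
v 1.065 -0.649 1.217
v 1.402 -0.495 0.899
v 0.33 0.356 0.928
v 0.667 0.511 0.611
v 0.692 -0.279 0.628
v 1.146 0.524 0.518
v 1.6 -0.097 0.696
v 1.171 -0.265 0.535
v 0.891 0.119 0.425
v 1.361 0.783 0.872
v 1.815 0.161 1.05
v 1.734 0.412 1.461
v 1.454 0.796 1.351
v 1.585 0.391 0.686
v 0.265 0.119 1.35
v 0.719 -0.503 1.528
v 0.626 -0.516 1.049
v 0.346 -0.132 0.939
v 0.48 0.377 1.704
v 0.934 -0.244 1.882
v 1.189 0.161 1.975
v 0.909 0.545 1.865
v 0.495 -0.111 1.714
f 2 4 1
f 5 2 1
f 1 4 3
f 3 5 1
f 2 8 4
f 6 2 5
f 6 8 2
f 4 8 3
f 7 5 3
f 3 8 7
f 7 6 5
f 8 6 7
f 9 46 25
f 46 20 49
f 25 49 14
f 46 49 25
f 9 25 21
f 25 14 26
f 21 26 10
f 25 26 21
f 9 21 30
f 21 10 31
f 30 31 16
f 21 31 30
f 9 30 42
f 30 16 45
f 42 45 19
f 30 45 42
f 9 42 46
f 42 19 50
f 46 50 20
f 42 50 46
f 10 26 37
f 26 14 40
f 37 40 18
f 26 40 37
f 14 49 27
f 49 20 48
f 27 48 13
f 49 48 27
f 20 50 47
f 50 19 43
f 47 43 11
f 50 43 47
f 19 45 44
f 45 16 32
f 44 32 15
f 45 32 44
f 16 31 36
f 31 10 33
f 36 33 17
f 31 33 36
f 12 38 24
f 38 18 39
f 24 39 13
f 38 39 24
f 12 24 22
f 24 13 23
f 22 23 11
f 24 23 22
f 12 22 29
f 22 11 28
f 29 28 15
f 22 28 29
f 12 29 34
f 29 15 35
f 34 35 17
f 29 35 34
f 12 34 38
f 34 17 41
f 38 41 18
f 34 41 38
f 13 39 27
f 39 18 40
f 27 40 14
f 39 40 27
f 11 23 47
f 23 13 48
f 47 48 20
f 23 48 47
f 15 28 44
f 28 11 43
f 44 43 19
f 28 43 44
f 17 35 36
f 35 15 32
f 36 32 16
f 35 32 36
f 18 41 37
f 41 17 33
f 37 33 10
f 41 33 37



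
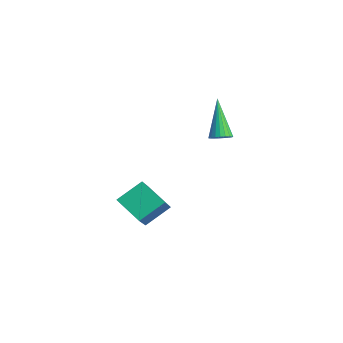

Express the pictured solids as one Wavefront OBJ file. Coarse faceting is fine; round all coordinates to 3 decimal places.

v 1.711 -4.666 -1.33
v 1.725 -3.541 -0.585
v 0.778 -3.94 -2.408
v 0.792 -2.815 -1.663
v 2.848 -4.225 -2.017
v 2.862 -3.1 -1.272
v 1.915 -3.499 -3.095
v 1.929 -2.374 -2.35
v -1.432 1.709 -1.252
v -1.004 1.907 -1.01
v -2.588 2.151 0.432
v -1.085 2.084 -1.112
v -1.226 2.197 -1.239
v -1.403 2.225 -1.367
v -1.584 2.164 -1.476
v -1.74 2.025 -1.546
v -1.842 1.83 -1.565
v -1.873 1.615 -1.53
v -1.828 1.416 -1.447
v -1.715 1.267 -1.33
v -1.552 1.195 -1.2
v -1.369 1.212 -1.078
v -1.197 1.315 -0.987
v -1.065 1.486 -0.942
v -0.997 1.695 -0.95
f 2 4 1
f 5 2 1
f 1 4 3
f 3 5 1
f 2 8 4
f 6 2 5
f 6 8 2
f 4 8 3
f 7 5 3
f 3 8 7
f 7 6 5
f 8 6 7
f 10 9 12
f 10 12 11
f 12 9 13
f 12 13 11
f 13 9 14
f 13 14 11
f 14 9 15
f 14 15 11
f 15 9 16
f 15 16 11
f 16 9 17
f 16 17 11
f 17 9 18
f 17 18 11
f 18 9 19
f 18 19 11
f 19 9 20
f 19 20 11
f 20 9 21
f 20 21 11
f 21 9 22
f 21 22 11
f 22 9 23
f 22 23 11
f 23 9 24
f 23 24 11
f 24 9 25
f 24 25 11
f 25 9 10
f 25 10 11



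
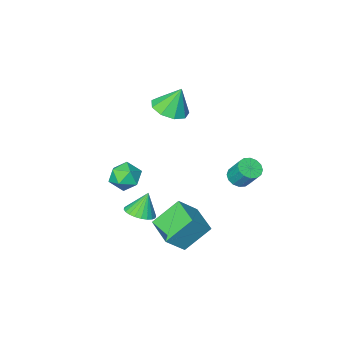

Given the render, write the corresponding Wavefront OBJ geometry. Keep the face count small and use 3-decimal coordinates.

v -1.307 0.562 -2.73
v -0.162 0.554 -1.571
v -1.07 2.342 -2.953
v 0.075 2.335 -1.793
v 0.085 0.205 -4.107
v 1.23 0.198 -2.947
v 0.322 1.986 -4.329
v 1.467 1.978 -3.17
v 0.792 -2.047 -1.483
v 1.239 -1.331 -0.968
v 1.621 -3.149 -0.672
v 2.068 -2.433 -0.157
v 1.106 -2.613 -0.02
v 0.594 -1.932 -0.521
v 2.266 -2.548 -1.119
v 1.754 -1.867 -1.62
v 2.151 -1.641 -0.743
v 1.433 -1.681 -0.064
v 1.427 -2.799 -1.576
v 0.709 -2.839 -0.897
v -3.404 1.309 -0.411
v -3.035 0.833 -0.034
v -3.188 1.636 1.128
v -3.556 2.111 0.751
v -2.784 1.068 -0.163
v -2.936 1.87 0.999
v -2.698 1.367 -0.358
v -2.851 2.169 0.803
v -2.801 1.65 -0.568
v -2.954 2.453 0.594
v -3.066 1.843 -0.735
v -3.219 2.645 0.426
v -3.421 1.892 -0.816
v -3.574 2.694 0.346
v -3.772 1.784 -0.788
v -3.925 2.587 0.374
v -4.024 1.55 -0.659
v -4.176 2.352 0.503
v -4.109 1.251 -0.463
v -4.262 2.053 0.698
v -4.006 0.967 -0.254
v -4.159 1.77 0.908
v -3.741 0.775 -0.086
v -3.894 1.577 1.075
v -3.386 0.726 -0.006
v -3.539 1.528 1.156
v -1.813 -3.073 2.905
v -0.904 -2.478 3.072
v -2.327 -2.727 4.455
v -1.45 -2.041 2.794
v -2.166 -2.087 2.568
v -2.717 -2.595 2.499
v -2.845 -3.327 2.62
v -2.491 -3.94 2.874
v -1.819 -4.147 3.143
v -1.145 -3.852 3.3
v -0.784 -3.193 3.272
v 1.892 0.091 -1.98
v 2.663 0.332 -1.63
v 1.328 0.009 -0.68
v 2.512 0.637 -1.676
v 2.267 0.859 -1.769
v 1.965 0.964 -1.893
v 1.651 0.936 -2.031
v 1.375 0.78 -2.161
v 1.177 0.518 -2.264
v 1.088 0.192 -2.323
v 1.122 -0.149 -2.33
v 1.273 -0.454 -2.284
v 1.518 -0.676 -2.192
v 1.82 -0.781 -2.067
v 2.133 -0.753 -1.929
v 2.41 -0.597 -1.799
v 2.608 -0.336 -1.697
v 2.697 -0.009 -1.637
f 2 4 1
f 5 2 1
f 1 4 3
f 3 5 1
f 2 8 4
f 6 2 5
f 6 8 2
f 4 8 3
f 7 5 3
f 3 8 7
f 7 6 5
f 8 6 7
f 9 20 14
f 9 14 10
f 9 10 16
f 9 16 19
f 9 19 20
f 10 14 18
f 14 20 13
f 20 19 11
f 19 16 15
f 16 10 17
f 12 18 13
f 12 13 11
f 12 11 15
f 12 15 17
f 12 17 18
f 13 18 14
f 11 13 20
f 15 11 19
f 17 15 16
f 18 17 10
f 22 21 25
f 22 25 23
f 23 25 26
f 23 26 24
f 25 21 27
f 25 27 26
f 26 27 28
f 26 28 24
f 27 21 29
f 27 29 28
f 28 29 30
f 28 30 24
f 29 21 31
f 29 31 30
f 30 31 32
f 30 32 24
f 31 21 33
f 31 33 32
f 32 33 34
f 32 34 24
f 33 21 35
f 33 35 34
f 34 35 36
f 34 36 24
f 35 21 37
f 35 37 36
f 36 37 38
f 36 38 24
f 37 21 39
f 37 39 38
f 38 39 40
f 38 40 24
f 39 21 41
f 39 41 40
f 40 41 42
f 40 42 24
f 41 21 43
f 41 43 42
f 42 43 44
f 42 44 24
f 43 21 45
f 43 45 44
f 44 45 46
f 44 46 24
f 45 21 22
f 45 22 46
f 46 22 23
f 46 23 24
f 48 47 50
f 48 50 49
f 50 47 51
f 50 51 49
f 51 47 52
f 51 52 49
f 52 47 53
f 52 53 49
f 53 47 54
f 53 54 49
f 54 47 55
f 54 55 49
f 55 47 56
f 55 56 49
f 56 47 57
f 56 57 49
f 57 47 48
f 57 48 49
f 59 58 61
f 59 61 60
f 61 58 62
f 61 62 60
f 62 58 63
f 62 63 60
f 63 58 64
f 63 64 60
f 64 58 65
f 64 65 60
f 65 58 66
f 65 66 60
f 66 58 67
f 66 67 60
f 67 58 68
f 67 68 60
f 68 58 69
f 68 69 60
f 69 58 70
f 69 70 60
f 70 58 71
f 70 71 60
f 71 58 72
f 71 72 60
f 72 58 73
f 72 73 60
f 73 58 74
f 73 74 60
f 74 58 75
f 74 75 60
f 75 58 59
f 75 59 60



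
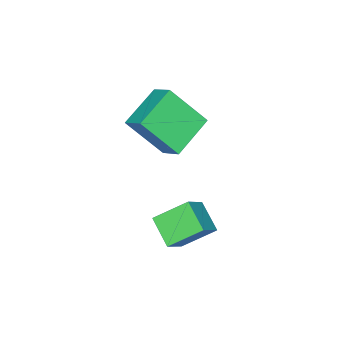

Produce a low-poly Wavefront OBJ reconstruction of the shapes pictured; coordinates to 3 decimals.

v -4.856 -1.222 0.915
v -4.233 -2.435 2.405
v -4.612 -0.327 1.542
v -3.989 -1.54 3.032
v -3.171 -1.2 0.228
v -2.548 -2.413 1.718
v -2.927 -0.305 0.855
v -2.304 -1.518 2.345
v -1.243 2 0.829
v -0.352 2.098 1.626
v -0.805 2.974 0.219
v 0.087 3.072 1.016
v -0.427 1.128 0.024
v 0.465 1.226 0.821
v 0.012 2.102 -0.586
v 0.903 2.2 0.211
f 2 4 1
f 5 2 1
f 1 4 3
f 3 5 1
f 2 8 4
f 6 2 5
f 6 8 2
f 4 8 3
f 7 5 3
f 3 8 7
f 7 6 5
f 8 6 7
f 10 12 9
f 13 10 9
f 9 12 11
f 11 13 9
f 10 16 12
f 14 10 13
f 14 16 10
f 12 16 11
f 15 13 11
f 11 16 15
f 15 14 13
f 16 14 15



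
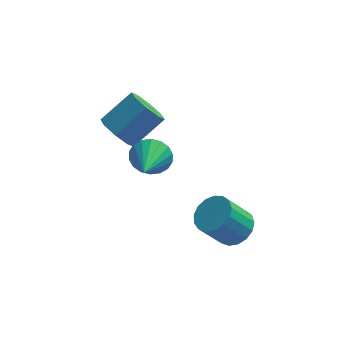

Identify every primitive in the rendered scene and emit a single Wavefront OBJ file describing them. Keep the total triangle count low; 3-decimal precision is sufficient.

v -2.271 1.924 -0.763
v -1.885 1.574 -1.509
v -2.449 0.176 -0.037
v -1.567 1.642 -1.267
v -1.389 1.766 -0.925
v -1.386 1.921 -0.551
v -1.557 2.076 -0.219
v -1.87 2.202 0.006
v -2.262 2.272 0.078
v -2.656 2.273 -0.016
v -2.974 2.205 -0.258
v -3.152 2.081 -0.6
v -3.156 1.926 -0.974
v -2.984 1.771 -1.307
v -2.671 1.645 -1.531
v -2.279 1.575 -1.603
v 1.18 -1.244 -2.067
v 1.573 -0.58 -1.623
v 0.673 -0.912 -0.33
v 0.28 -1.576 -0.773
v 1.238 -0.394 -1.808
v 0.338 -0.726 -0.515
v 0.889 -0.403 -2.053
v -0.01 -0.735 -0.76
v 0.607 -0.604 -2.301
v -0.292 -0.936 -1.007
v 0.456 -0.952 -2.495
v -0.443 -1.284 -1.202
v 0.471 -1.367 -2.591
v -0.428 -1.699 -1.298
v 0.648 -1.754 -2.567
v -0.251 -2.086 -1.273
v 0.947 -2.023 -2.428
v 0.048 -2.355 -1.135
v 1.3 -2.115 -2.207
v 0.4 -2.447 -0.913
v 1.624 -2.007 -1.953
v 0.725 -2.338 -0.66
v 1.847 -1.724 -1.726
v 0.948 -2.056 -0.432
v 1.917 -1.331 -1.576
v 1.018 -1.663 -0.283
v 1.818 -0.918 -1.539
v 0.919 -1.25 -0.246
v -3.659 2.618 0.085
v -2.972 2.217 -0.396
v -1.753 3.021 0.674
v -2.441 3.422 1.155
v -3.157 2.851 -0.662
v -1.938 3.655 0.408
v -3.636 3.348 -0.49
v -2.418 4.152 0.58
v -4.129 3.418 0.019
v -2.911 4.222 1.089
v -4.347 3.019 0.566
v -3.128 3.823 1.636
v -4.162 2.385 0.832
v -2.943 3.189 1.902
v -3.682 1.888 0.66
v -2.464 2.692 1.73
v -3.189 1.818 0.151
v -1.971 2.622 1.221
f 2 1 4
f 2 4 3
f 4 1 5
f 4 5 3
f 5 1 6
f 5 6 3
f 6 1 7
f 6 7 3
f 7 1 8
f 7 8 3
f 8 1 9
f 8 9 3
f 9 1 10
f 9 10 3
f 10 1 11
f 10 11 3
f 11 1 12
f 11 12 3
f 12 1 13
f 12 13 3
f 13 1 14
f 13 14 3
f 14 1 15
f 14 15 3
f 15 1 16
f 15 16 3
f 16 1 2
f 16 2 3
f 18 17 21
f 18 21 19
f 19 21 22
f 19 22 20
f 21 17 23
f 21 23 22
f 22 23 24
f 22 24 20
f 23 17 25
f 23 25 24
f 24 25 26
f 24 26 20
f 25 17 27
f 25 27 26
f 26 27 28
f 26 28 20
f 27 17 29
f 27 29 28
f 28 29 30
f 28 30 20
f 29 17 31
f 29 31 30
f 30 31 32
f 30 32 20
f 31 17 33
f 31 33 32
f 32 33 34
f 32 34 20
f 33 17 35
f 33 35 34
f 34 35 36
f 34 36 20
f 35 17 37
f 35 37 36
f 36 37 38
f 36 38 20
f 37 17 39
f 37 39 38
f 38 39 40
f 38 40 20
f 39 17 41
f 39 41 40
f 40 41 42
f 40 42 20
f 41 17 43
f 41 43 42
f 42 43 44
f 42 44 20
f 43 17 18
f 43 18 44
f 44 18 19
f 44 19 20
f 46 45 49
f 46 49 47
f 47 49 50
f 47 50 48
f 49 45 51
f 49 51 50
f 50 51 52
f 50 52 48
f 51 45 53
f 51 53 52
f 52 53 54
f 52 54 48
f 53 45 55
f 53 55 54
f 54 55 56
f 54 56 48
f 55 45 57
f 55 57 56
f 56 57 58
f 56 58 48
f 57 45 59
f 57 59 58
f 58 59 60
f 58 60 48
f 59 45 61
f 59 61 60
f 60 61 62
f 60 62 48
f 61 45 46
f 61 46 62
f 62 46 47
f 62 47 48



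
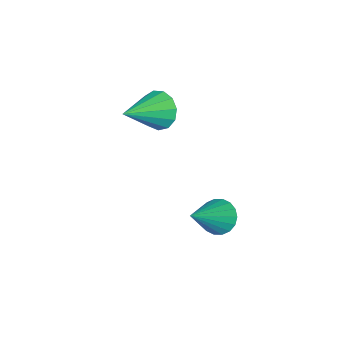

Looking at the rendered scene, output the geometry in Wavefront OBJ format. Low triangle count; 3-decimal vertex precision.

v -1.786 -1.777 -1.195
v -1.434 -1.486 -1.887
v -0.134 -1.943 -0.425
v -1.523 -1.114 -1.618
v -1.694 -0.953 -1.214
v -1.895 -1.053 -0.804
v -2.062 -1.384 -0.518
v -2.14 -1.839 -0.446
v -2.107 -2.275 -0.613
v -1.971 -2.553 -0.964
v -1.777 -2.584 -1.388
v -1.586 -2.36 -1.751
v -1.458 -1.95 -1.937
v -0.03 2.292 -3.38
v 0.391 2.448 -3.929
v 1.43 2.288 -2.26
v 0.309 2.733 -3.82
v 0.159 2.931 -3.624
v -0.028 3.002 -3.38
v -0.216 2.932 -3.135
v -0.367 2.735 -2.939
v -0.451 2.451 -2.83
v -0.452 2.135 -2.83
v -0.369 1.85 -2.939
v -0.219 1.652 -3.135
v -0.032 1.582 -3.379
v 0.156 1.651 -3.624
v 0.306 1.848 -3.82
v 0.39 2.132 -3.929
f 2 1 4
f 2 4 3
f 4 1 5
f 4 5 3
f 5 1 6
f 5 6 3
f 6 1 7
f 6 7 3
f 7 1 8
f 7 8 3
f 8 1 9
f 8 9 3
f 9 1 10
f 9 10 3
f 10 1 11
f 10 11 3
f 11 1 12
f 11 12 3
f 12 1 13
f 12 13 3
f 13 1 2
f 13 2 3
f 15 14 17
f 15 17 16
f 17 14 18
f 17 18 16
f 18 14 19
f 18 19 16
f 19 14 20
f 19 20 16
f 20 14 21
f 20 21 16
f 21 14 22
f 21 22 16
f 22 14 23
f 22 23 16
f 23 14 24
f 23 24 16
f 24 14 25
f 24 25 16
f 25 14 26
f 25 26 16
f 26 14 27
f 26 27 16
f 27 14 28
f 27 28 16
f 28 14 29
f 28 29 16
f 29 14 15
f 29 15 16



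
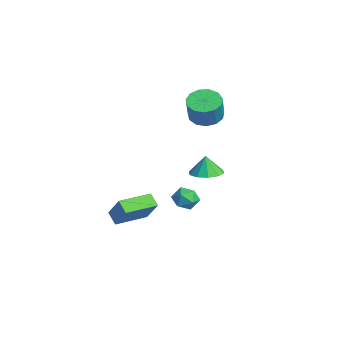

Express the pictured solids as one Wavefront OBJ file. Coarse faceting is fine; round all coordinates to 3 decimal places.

v -2.605 3.57 2.232
v -1.759 3.328 1.758
v -1.068 3.009 3.154
v -1.915 3.25 3.628
v -1.727 3.88 1.868
v -1.036 3.56 3.264
v -1.974 4.333 2.094
v -1.283 4.014 3.49
v -2.422 4.544 2.364
v -1.731 4.224 3.76
v -2.927 4.445 2.592
v -2.237 4.126 3.988
v -3.331 4.069 2.705
v -2.64 3.75 4.101
v -3.504 3.534 2.669
v -2.814 3.215 4.065
v -3.392 3.01 2.493
v -2.701 2.691 3.889
v -3.03 2.664 2.235
v -2.339 2.345 3.631
v -2.533 2.606 1.976
v -1.843 2.286 3.372
v -2.059 2.853 1.798
v -1.369 2.534 3.194
v -1.934 -2.122 -4.232
v -0.863 -1.8 -2.821
v -2.497 -0.203 -4.241
v -1.427 0.119 -2.831
v -1.233 -1.919 -4.809
v -0.163 -1.597 -3.399
v -1.797 0 -4.819
v -0.726 0.322 -3.408
v -1.499 3.277 -1.686
v -0.612 3.68 -1.577
v -1.641 3.263 -0.474
v -1.018 4.128 -1.62
v -1.607 4.251 -1.687
v -2.155 4.002 -1.755
v -2.452 3.475 -1.795
v -2.385 2.874 -1.794
v -1.98 2.426 -1.752
v -1.391 2.303 -1.684
v -0.843 2.552 -1.617
v -0.546 3.078 -1.576
v 2.423 1.417 -0.829
v 2.951 1.182 -1.396
v 1.449 0.858 -1.504
v 1.977 0.623 -2.071
v 1.996 0.286 -1.335
v 2.598 0.631 -0.918
v 1.802 1.409 -1.982
v 2.404 1.754 -1.565
v 2.567 1.177 -2.109
v 2.687 0.483 -1.709
v 1.713 1.557 -1.191
v 1.833 0.863 -0.791
f 2 1 5
f 2 5 3
f 3 5 6
f 3 6 4
f 5 1 7
f 5 7 6
f 6 7 8
f 6 8 4
f 7 1 9
f 7 9 8
f 8 9 10
f 8 10 4
f 9 1 11
f 9 11 10
f 10 11 12
f 10 12 4
f 11 1 13
f 11 13 12
f 12 13 14
f 12 14 4
f 13 1 15
f 13 15 14
f 14 15 16
f 14 16 4
f 15 1 17
f 15 17 16
f 16 17 18
f 16 18 4
f 17 1 19
f 17 19 18
f 18 19 20
f 18 20 4
f 19 1 21
f 19 21 20
f 20 21 22
f 20 22 4
f 21 1 23
f 21 23 22
f 22 23 24
f 22 24 4
f 23 1 2
f 23 2 24
f 24 2 3
f 24 3 4
f 26 28 25
f 29 26 25
f 25 28 27
f 27 29 25
f 26 32 28
f 30 26 29
f 30 32 26
f 28 32 27
f 31 29 27
f 27 32 31
f 31 30 29
f 32 30 31
f 34 33 36
f 34 36 35
f 36 33 37
f 36 37 35
f 37 33 38
f 37 38 35
f 38 33 39
f 38 39 35
f 39 33 40
f 39 40 35
f 40 33 41
f 40 41 35
f 41 33 42
f 41 42 35
f 42 33 43
f 42 43 35
f 43 33 44
f 43 44 35
f 44 33 34
f 44 34 35
f 45 56 50
f 45 50 46
f 45 46 52
f 45 52 55
f 45 55 56
f 46 50 54
f 50 56 49
f 56 55 47
f 55 52 51
f 52 46 53
f 48 54 49
f 48 49 47
f 48 47 51
f 48 51 53
f 48 53 54
f 49 54 50
f 47 49 56
f 51 47 55
f 53 51 52
f 54 53 46



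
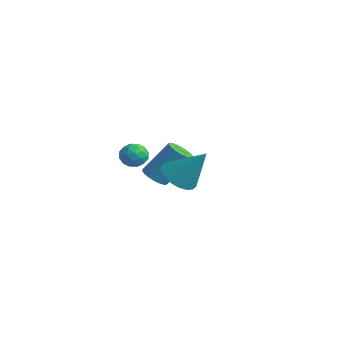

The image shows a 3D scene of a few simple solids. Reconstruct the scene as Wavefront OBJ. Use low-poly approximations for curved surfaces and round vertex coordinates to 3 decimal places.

v 2.546 0.489 2.447
v 3.332 -0.026 2.169
v 3.594 1.231 4.033
v 3.386 0.325 1.969
v 3.294 0.704 1.852
v 3.073 1.046 1.838
v 2.761 1.292 1.929
v 2.412 1.399 2.11
v 2.086 1.348 2.349
v 1.839 1.149 2.605
v 1.715 0.836 2.834
v 1.735 0.462 2.996
v 1.894 0.094 3.063
v 2.167 -0.207 3.024
v 2.505 -0.387 2.885
v 2.85 -0.416 2.67
v 3.143 -0.288 2.417
v -2.648 2.063 1.945
v -2.231 2.004 1.328
v -3.089 0.956 1.752
v -2.672 0.897 1.135
v -2.347 0.902 1.807
v -2.074 1.586 1.927
v -3.246 1.374 1.153
v -2.973 2.058 1.273
v -2.6 1.578 0.839
v -2.045 1.287 1.244
v -3.275 1.673 1.836
v -2.72 1.382 2.241
v -2.401 2.131 1.653
v -2.919 0.829 1.427
v -2.728 0.832 1.822
v -2.483 0.797 1.459
v -2.309 1.885 2.005
v -2.063 1.851 1.643
v -2.131 1.203 1.924
v -3.257 1.109 1.437
v -3.011 1.075 1.075
v -2.837 2.163 1.621
v -2.592 2.128 1.258
v -3.189 1.757 1.156
v -2.373 1.846 1.004
v -2.632 1.195 0.89
v -2.969 1.475 0.901
v -2.809 1.878 0.971
v -2.046 1.675 1.241
v -2.305 1.023 1.128
v -2.114 1.026 1.523
v -1.954 1.429 1.593
v -2.263 1.424 0.954
v -3.015 1.937 1.952
v -3.274 1.285 1.839
v -3.366 1.531 1.487
v -3.206 1.934 1.557
v -2.688 1.765 2.19
v -2.947 1.114 2.076
v -2.511 1.082 2.109
v -2.351 1.485 2.179
v -3.057 1.536 2.126
v -3.38 3.108 -0.597
v -2.713 3.224 -0.896
v -2.153 4.369 0.798
v -2.82 4.252 1.097
v -2.89 3.478 -1.009
v -2.33 4.623 0.685
v -3.163 3.659 -1.041
v -2.603 4.803 0.653
v -3.48 3.73 -0.985
v -2.92 4.875 0.71
v -3.776 3.678 -0.852
v -3.217 4.823 0.843
v -3.995 3.513 -0.668
v -3.435 4.658 1.026
v -4.091 3.268 -0.471
v -3.531 4.413 1.224
v -4.047 2.991 -0.298
v -3.487 4.136 1.396
v -3.87 2.737 -0.185
v -3.31 3.882 1.509
v -3.597 2.557 -0.153
v -3.037 3.701 1.541
v -3.28 2.485 -0.21
v -2.72 3.63 1.485
v -2.983 2.537 -0.343
v -2.424 3.682 1.352
v -2.765 2.702 -0.526
v -2.205 3.847 1.168
v -2.669 2.947 -0.724
v -2.109 4.092 0.971
f 2 1 4
f 2 4 3
f 4 1 5
f 4 5 3
f 5 1 6
f 5 6 3
f 6 1 7
f 6 7 3
f 7 1 8
f 7 8 3
f 8 1 9
f 8 9 3
f 9 1 10
f 9 10 3
f 10 1 11
f 10 11 3
f 11 1 12
f 11 12 3
f 12 1 13
f 12 13 3
f 13 1 14
f 13 14 3
f 14 1 15
f 14 15 3
f 15 1 16
f 15 16 3
f 16 1 17
f 16 17 3
f 17 1 2
f 17 2 3
f 18 55 34
f 55 29 58
f 34 58 23
f 55 58 34
f 18 34 30
f 34 23 35
f 30 35 19
f 34 35 30
f 18 30 39
f 30 19 40
f 39 40 25
f 30 40 39
f 18 39 51
f 39 25 54
f 51 54 28
f 39 54 51
f 18 51 55
f 51 28 59
f 55 59 29
f 51 59 55
f 19 35 46
f 35 23 49
f 46 49 27
f 35 49 46
f 23 58 36
f 58 29 57
f 36 57 22
f 58 57 36
f 29 59 56
f 59 28 52
f 56 52 20
f 59 52 56
f 28 54 53
f 54 25 41
f 53 41 24
f 54 41 53
f 25 40 45
f 40 19 42
f 45 42 26
f 40 42 45
f 21 47 33
f 47 27 48
f 33 48 22
f 47 48 33
f 21 33 31
f 33 22 32
f 31 32 20
f 33 32 31
f 21 31 38
f 31 20 37
f 38 37 24
f 31 37 38
f 21 38 43
f 38 24 44
f 43 44 26
f 38 44 43
f 21 43 47
f 43 26 50
f 47 50 27
f 43 50 47
f 22 48 36
f 48 27 49
f 36 49 23
f 48 49 36
f 20 32 56
f 32 22 57
f 56 57 29
f 32 57 56
f 24 37 53
f 37 20 52
f 53 52 28
f 37 52 53
f 26 44 45
f 44 24 41
f 45 41 25
f 44 41 45
f 27 50 46
f 50 26 42
f 46 42 19
f 50 42 46
f 61 60 64
f 61 64 62
f 62 64 65
f 62 65 63
f 64 60 66
f 64 66 65
f 65 66 67
f 65 67 63
f 66 60 68
f 66 68 67
f 67 68 69
f 67 69 63
f 68 60 70
f 68 70 69
f 69 70 71
f 69 71 63
f 70 60 72
f 70 72 71
f 71 72 73
f 71 73 63
f 72 60 74
f 72 74 73
f 73 74 75
f 73 75 63
f 74 60 76
f 74 76 75
f 75 76 77
f 75 77 63
f 76 60 78
f 76 78 77
f 77 78 79
f 77 79 63
f 78 60 80
f 78 80 79
f 79 80 81
f 79 81 63
f 80 60 82
f 80 82 81
f 81 82 83
f 81 83 63
f 82 60 84
f 82 84 83
f 83 84 85
f 83 85 63
f 84 60 86
f 84 86 85
f 85 86 87
f 85 87 63
f 86 60 88
f 86 88 87
f 87 88 89
f 87 89 63
f 88 60 61
f 88 61 89
f 89 61 62
f 89 62 63



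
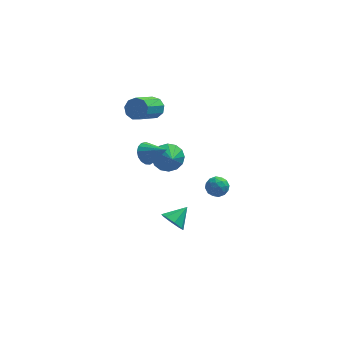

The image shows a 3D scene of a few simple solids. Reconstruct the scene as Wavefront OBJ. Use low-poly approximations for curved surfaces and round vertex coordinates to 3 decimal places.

v -1.559 -4.177 -1.524
v -0.99 -4.444 -1.952
v -0.761 -3.483 -0.896
v -1.231 -3.964 -2.176
v -1.664 -3.609 -2.018
v -2.036 -3.587 -1.571
v -2.128 -3.911 -1.096
v -1.886 -4.39 -0.872
v -1.453 -4.745 -1.03
v -1.082 -4.767 -1.477
v 0.53 -2.009 -0.139
v 0.938 -2.292 -0.609
v 0.742 -2.848 0.549
v 1.15 -3.131 0.079
v 1.336 -2.551 0.389
v 1.205 -2.032 -0.036
v 0.475 -3.108 -0.024
v 0.344 -2.589 -0.449
v 0.904 -2.971 -0.538
v 1.436 -2.626 -0.282
v 0.244 -2.514 0.222
v 0.776 -2.169 0.478
v 0.715 -2.077 -0.435
v 0.965 -3.063 0.375
v 1.074 -2.722 0.557
v 1.314 -2.888 0.281
v 0.872 -1.924 -0.098
v 1.112 -2.09 -0.374
v 1.346 -2.243 0.213
v 0.568 -3.05 0.314
v 0.808 -3.216 0.038
v 0.366 -2.252 -0.341
v 0.606 -2.418 -0.617
v 0.334 -2.897 -0.273
v 0.935 -2.642 -0.669
v 1.06 -3.135 -0.264
v 0.663 -3.122 -0.325
v 0.586 -2.817 -0.575
v 1.248 -2.439 -0.519
v 1.373 -2.933 -0.114
v 1.482 -2.592 0.068
v 1.405 -2.287 -0.182
v 1.228 -2.838 -0.477
v 0.307 -2.207 0.054
v 0.432 -2.701 0.459
v 0.275 -2.853 0.122
v 0.198 -2.548 -0.128
v 0.62 -2.005 0.204
v 0.745 -2.498 0.609
v 1.094 -2.323 0.515
v 1.017 -2.018 0.265
v 0.452 -2.302 0.417
v -2.52 3.631 1.401
v -1.947 3.189 1.299
v -2.848 1.768 2.397
v -3.42 2.209 2.499
v -1.88 3.464 1.71
v -2.781 2.043 2.809
v -2.111 3.817 1.977
v -3.012 2.396 3.075
v -2.534 4.083 1.974
v -3.435 2.661 3.072
v -2.95 4.137 1.703
v -3.851 2.715 2.801
v -3.165 3.954 1.29
v -4.066 2.533 2.389
v -3.077 3.62 0.93
v -3.978 2.198 2.028
v -2.729 3.291 0.789
v -3.63 1.869 1.888
v -2.282 3.121 0.935
v -3.183 1.699 2.034
v -1.668 3.734 -3.131
v -1.224 4.288 -2.5
v -1.452 2.806 -2.469
v -1.694 4.282 -2.356
v -2.157 4.129 -2.42
v -2.489 3.87 -2.674
v -2.601 3.575 -3.051
v -2.462 3.322 -3.45
v -2.111 3.179 -3.763
v -1.641 3.185 -3.907
v -1.178 3.338 -3.843
v -0.846 3.597 -3.589
v -0.734 3.893 -3.212
v -0.873 4.145 -2.813
v -2.872 2.201 -1.379
v -2.357 2.355 -1.916
v -1.768 1.559 -0.501
v -2.353 2.65 -1.704
v -2.468 2.843 -1.418
v -2.676 2.889 -1.123
v -2.929 2.777 -0.886
v -3.169 2.533 -0.763
v -3.341 2.213 -0.78
v -3.405 1.89 -0.935
v -3.348 1.638 -1.191
v -3.181 1.515 -1.491
v -2.944 1.55 -1.764
v -2.691 1.733 -1.95
v -2.479 2.024 -2.004
f 2 1 4
f 2 4 3
f 4 1 5
f 4 5 3
f 5 1 6
f 5 6 3
f 6 1 7
f 6 7 3
f 7 1 8
f 7 8 3
f 8 1 9
f 8 9 3
f 9 1 10
f 9 10 3
f 10 1 2
f 10 2 3
f 11 48 27
f 48 22 51
f 27 51 16
f 48 51 27
f 11 27 23
f 27 16 28
f 23 28 12
f 27 28 23
f 11 23 32
f 23 12 33
f 32 33 18
f 23 33 32
f 11 32 44
f 32 18 47
f 44 47 21
f 32 47 44
f 11 44 48
f 44 21 52
f 48 52 22
f 44 52 48
f 12 28 39
f 28 16 42
f 39 42 20
f 28 42 39
f 16 51 29
f 51 22 50
f 29 50 15
f 51 50 29
f 22 52 49
f 52 21 45
f 49 45 13
f 52 45 49
f 21 47 46
f 47 18 34
f 46 34 17
f 47 34 46
f 18 33 38
f 33 12 35
f 38 35 19
f 33 35 38
f 14 40 26
f 40 20 41
f 26 41 15
f 40 41 26
f 14 26 24
f 26 15 25
f 24 25 13
f 26 25 24
f 14 24 31
f 24 13 30
f 31 30 17
f 24 30 31
f 14 31 36
f 31 17 37
f 36 37 19
f 31 37 36
f 14 36 40
f 36 19 43
f 40 43 20
f 36 43 40
f 15 41 29
f 41 20 42
f 29 42 16
f 41 42 29
f 13 25 49
f 25 15 50
f 49 50 22
f 25 50 49
f 17 30 46
f 30 13 45
f 46 45 21
f 30 45 46
f 19 37 38
f 37 17 34
f 38 34 18
f 37 34 38
f 20 43 39
f 43 19 35
f 39 35 12
f 43 35 39
f 54 53 57
f 54 57 55
f 55 57 58
f 55 58 56
f 57 53 59
f 57 59 58
f 58 59 60
f 58 60 56
f 59 53 61
f 59 61 60
f 60 61 62
f 60 62 56
f 61 53 63
f 61 63 62
f 62 63 64
f 62 64 56
f 63 53 65
f 63 65 64
f 64 65 66
f 64 66 56
f 65 53 67
f 65 67 66
f 66 67 68
f 66 68 56
f 67 53 69
f 67 69 68
f 68 69 70
f 68 70 56
f 69 53 71
f 69 71 70
f 70 71 72
f 70 72 56
f 71 53 54
f 71 54 72
f 72 54 55
f 72 55 56
f 74 73 76
f 74 76 75
f 76 73 77
f 76 77 75
f 77 73 78
f 77 78 75
f 78 73 79
f 78 79 75
f 79 73 80
f 79 80 75
f 80 73 81
f 80 81 75
f 81 73 82
f 81 82 75
f 82 73 83
f 82 83 75
f 83 73 84
f 83 84 75
f 84 73 85
f 84 85 75
f 85 73 86
f 85 86 75
f 86 73 74
f 86 74 75
f 88 87 90
f 88 90 89
f 90 87 91
f 90 91 89
f 91 87 92
f 91 92 89
f 92 87 93
f 92 93 89
f 93 87 94
f 93 94 89
f 94 87 95
f 94 95 89
f 95 87 96
f 95 96 89
f 96 87 97
f 96 97 89
f 97 87 98
f 97 98 89
f 98 87 99
f 98 99 89
f 99 87 100
f 99 100 89
f 100 87 101
f 100 101 89
f 101 87 88
f 101 88 89



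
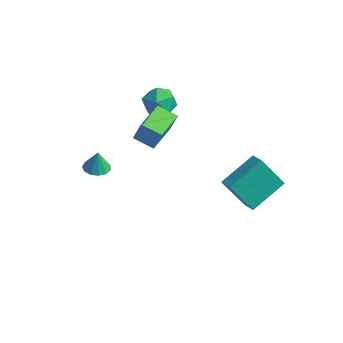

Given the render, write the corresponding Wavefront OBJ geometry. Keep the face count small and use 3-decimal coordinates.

v -2.544 -0.575 0.027
v -2.177 -0.408 1.147
v -3.035 1.247 -0.083
v -2.669 1.414 1.036
v -1.491 -0.314 -0.356
v -1.125 -0.147 0.763
v -1.983 1.508 -0.467
v -1.616 1.675 0.653
v 1.308 1.35 -2.534
v 2.066 1 -2.197
v 1.759 3.238 -1.588
v 2.517 2.889 -1.251
v 2.303 1.931 -4.169
v 3.061 1.582 -3.832
v 2.754 3.82 -3.223
v 3.512 3.47 -2.886
v -3.669 3.574 0.213
v -2.928 2.981 0.489
v -4.272 2.399 -0.689
v -3.531 1.806 -0.413
v -4.221 2.073 0.242
v -3.849 2.8 0.8
v -3.351 2.58 -1
v -2.979 3.307 -0.442
v -2.732 2.367 -0.26
v -3.27 2.054 0.508
v -3.93 3.326 -0.708
v -4.468 3.013 0.06
v -2.811 -2.912 -0.678
v -2.436 -2.348 -0.736
v -2.769 -2.828 0.418
v -2.802 -2.234 -0.73
v -3.171 -2.336 -0.708
v -3.425 -2.62 -0.676
v -3.485 -2.997 -0.645
v -3.331 -3.347 -0.625
v -3.012 -3.559 -0.621
v -2.629 -3.566 -0.635
v -2.304 -3.364 -0.663
v -2.14 -3.02 -0.696
v -2.189 -2.641 -0.723
f 2 4 1
f 5 2 1
f 1 4 3
f 3 5 1
f 2 8 4
f 6 2 5
f 6 8 2
f 4 8 3
f 7 5 3
f 3 8 7
f 7 6 5
f 8 6 7
f 10 12 9
f 13 10 9
f 9 12 11
f 11 13 9
f 10 16 12
f 14 10 13
f 14 16 10
f 12 16 11
f 15 13 11
f 11 16 15
f 15 14 13
f 16 14 15
f 17 28 22
f 17 22 18
f 17 18 24
f 17 24 27
f 17 27 28
f 18 22 26
f 22 28 21
f 28 27 19
f 27 24 23
f 24 18 25
f 20 26 21
f 20 21 19
f 20 19 23
f 20 23 25
f 20 25 26
f 21 26 22
f 19 21 28
f 23 19 27
f 25 23 24
f 26 25 18
f 30 29 32
f 30 32 31
f 32 29 33
f 32 33 31
f 33 29 34
f 33 34 31
f 34 29 35
f 34 35 31
f 35 29 36
f 35 36 31
f 36 29 37
f 36 37 31
f 37 29 38
f 37 38 31
f 38 29 39
f 38 39 31
f 39 29 40
f 39 40 31
f 40 29 41
f 40 41 31
f 41 29 30
f 41 30 31

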